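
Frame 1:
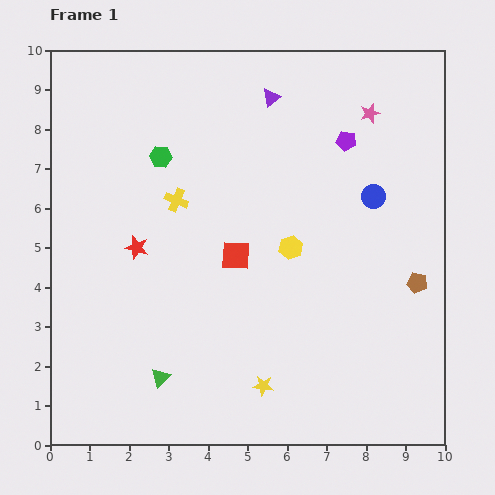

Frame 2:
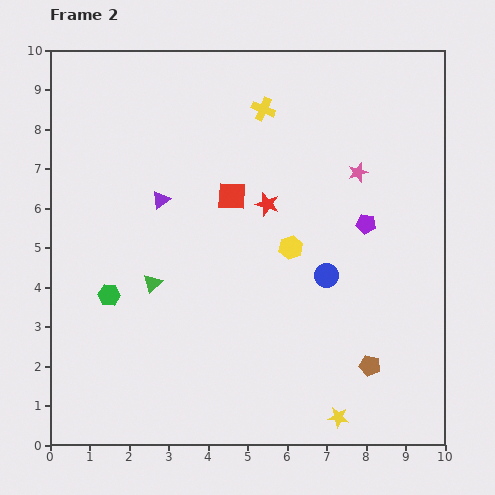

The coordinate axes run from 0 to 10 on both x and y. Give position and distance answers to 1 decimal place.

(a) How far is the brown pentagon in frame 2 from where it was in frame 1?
2.4

The brown pentagon moved from (9.3, 4.1) to (8.1, 2.0), a distance of √(1.2² + 2.1²) ≈ 2.4.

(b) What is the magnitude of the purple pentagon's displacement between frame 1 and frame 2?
2.2

The purple pentagon moved from (7.5, 7.7) to (8.0, 5.6), a distance of √(0.5² + 2.1²) ≈ 2.2.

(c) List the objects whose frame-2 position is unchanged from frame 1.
the yellow hexagon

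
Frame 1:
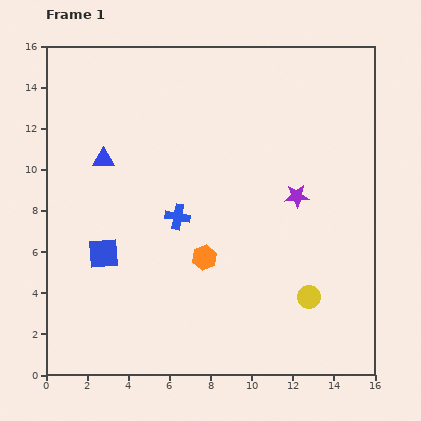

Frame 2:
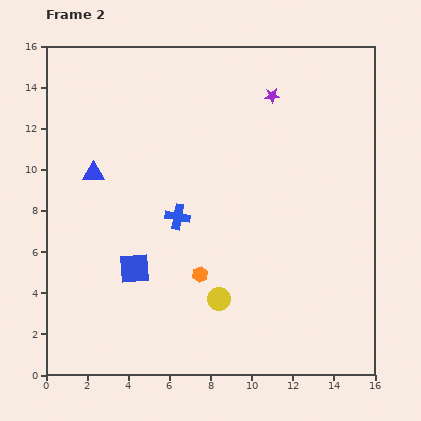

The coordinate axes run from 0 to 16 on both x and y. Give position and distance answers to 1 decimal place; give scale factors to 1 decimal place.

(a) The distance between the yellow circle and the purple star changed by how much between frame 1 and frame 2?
+5.3

Distance in frame 1: 4.9. Distance in frame 2: 10.2.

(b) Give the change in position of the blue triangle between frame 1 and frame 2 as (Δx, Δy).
(-0.5, -0.7)

The blue triangle was at (2.8, 10.5) in frame 1 and (2.3, 9.8) in frame 2.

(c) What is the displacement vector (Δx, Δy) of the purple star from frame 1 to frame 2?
(-1.2, 4.9)

The purple star was at (12.2, 8.7) in frame 1 and (11.0, 13.6) in frame 2.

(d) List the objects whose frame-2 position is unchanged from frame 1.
the blue cross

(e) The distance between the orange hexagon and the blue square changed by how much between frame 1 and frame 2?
-1.7

Distance in frame 1: 4.9. Distance in frame 2: 3.2.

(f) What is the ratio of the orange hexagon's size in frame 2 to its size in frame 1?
0.6×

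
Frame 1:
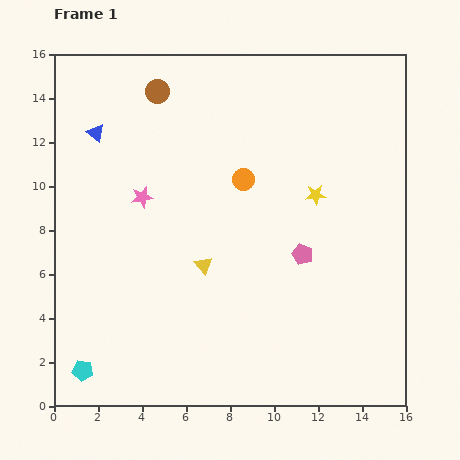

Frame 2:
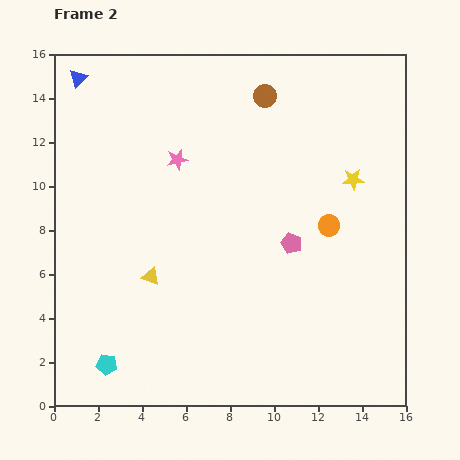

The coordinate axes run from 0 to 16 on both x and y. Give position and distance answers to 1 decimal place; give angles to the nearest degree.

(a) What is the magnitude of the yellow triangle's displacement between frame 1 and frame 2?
2.5

The yellow triangle moved from (6.8, 6.4) to (4.4, 5.9), a distance of √(2.4² + 0.5²) ≈ 2.5.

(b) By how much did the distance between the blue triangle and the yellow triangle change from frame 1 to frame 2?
+1.9

Distance in frame 1: 7.7. Distance in frame 2: 9.6.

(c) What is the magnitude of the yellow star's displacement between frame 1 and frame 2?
1.8

The yellow star moved from (11.9, 9.6) to (13.6, 10.3), a distance of √(1.7² + 0.7²) ≈ 1.8.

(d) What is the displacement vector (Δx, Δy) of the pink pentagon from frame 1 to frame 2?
(-0.5, 0.5)

The pink pentagon was at (11.3, 6.9) in frame 1 and (10.8, 7.4) in frame 2.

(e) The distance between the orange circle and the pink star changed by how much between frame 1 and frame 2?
+2.8

Distance in frame 1: 4.7. Distance in frame 2: 7.5.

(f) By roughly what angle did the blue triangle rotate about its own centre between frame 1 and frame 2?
38° clockwise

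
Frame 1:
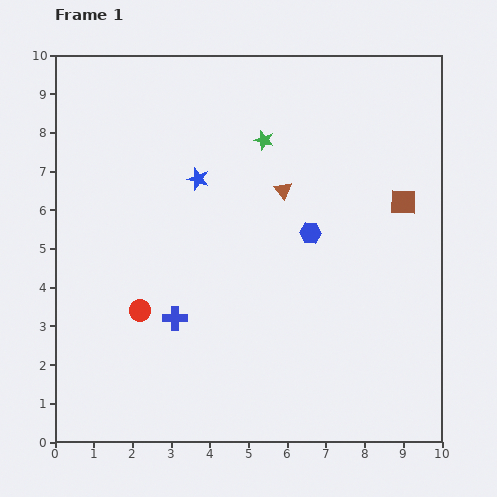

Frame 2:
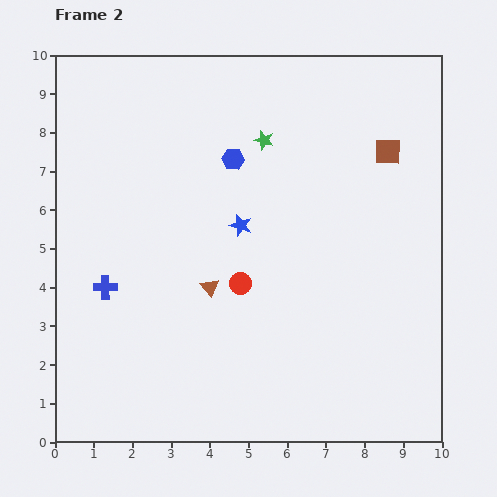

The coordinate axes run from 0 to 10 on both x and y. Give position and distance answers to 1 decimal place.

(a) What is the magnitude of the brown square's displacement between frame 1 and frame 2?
1.4

The brown square moved from (9.0, 6.2) to (8.6, 7.5), a distance of √(0.4² + 1.3²) ≈ 1.4.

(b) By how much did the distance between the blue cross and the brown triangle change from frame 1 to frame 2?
-1.6

Distance in frame 1: 4.3. Distance in frame 2: 2.7.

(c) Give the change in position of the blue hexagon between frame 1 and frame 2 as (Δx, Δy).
(-2.0, 1.9)

The blue hexagon was at (6.6, 5.4) in frame 1 and (4.6, 7.3) in frame 2.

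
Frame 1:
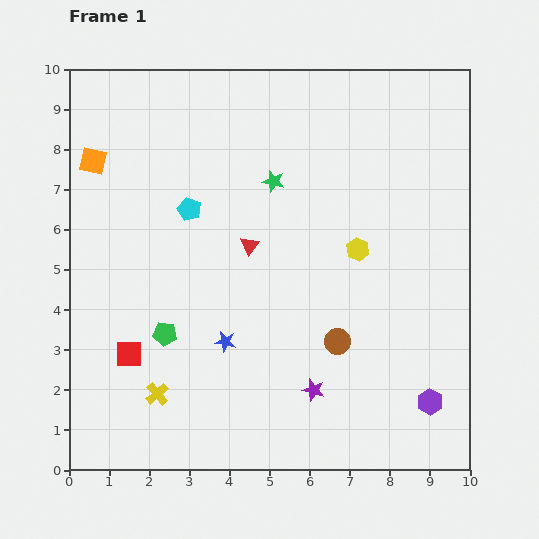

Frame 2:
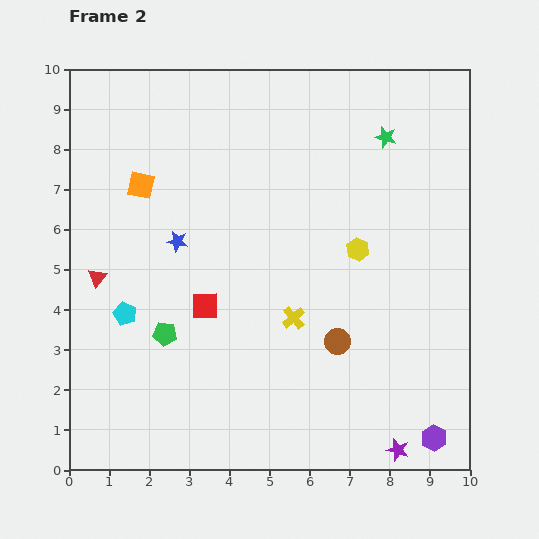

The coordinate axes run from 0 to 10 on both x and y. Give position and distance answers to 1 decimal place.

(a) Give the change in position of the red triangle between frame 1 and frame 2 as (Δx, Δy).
(-3.8, -0.8)

The red triangle was at (4.5, 5.6) in frame 1 and (0.7, 4.8) in frame 2.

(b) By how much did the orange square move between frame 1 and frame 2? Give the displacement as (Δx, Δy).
(1.2, -0.6)

The orange square was at (0.6, 7.7) in frame 1 and (1.8, 7.1) in frame 2.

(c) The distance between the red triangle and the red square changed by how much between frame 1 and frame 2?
-1.2

Distance in frame 1: 4.0. Distance in frame 2: 2.8.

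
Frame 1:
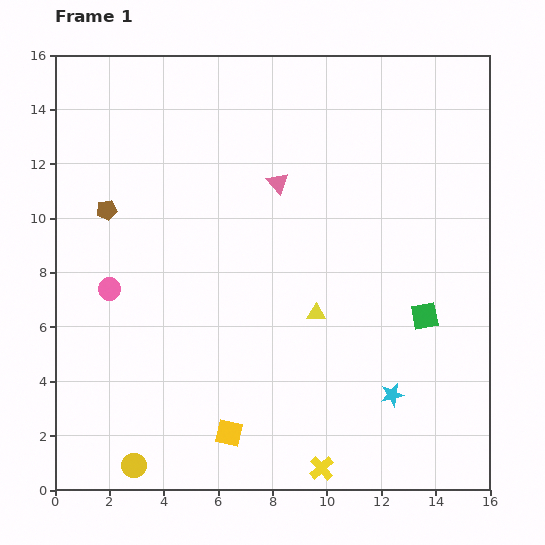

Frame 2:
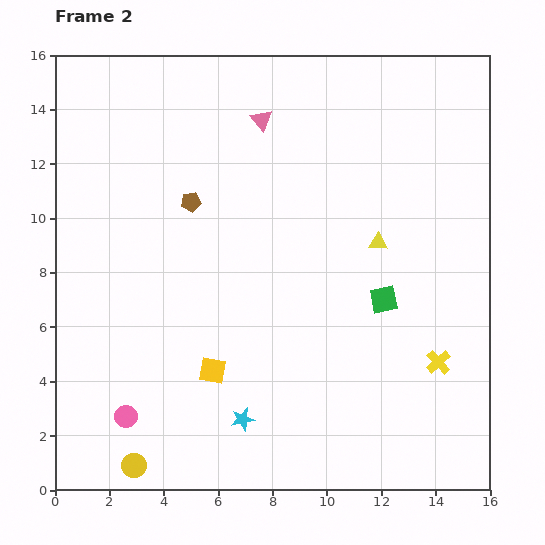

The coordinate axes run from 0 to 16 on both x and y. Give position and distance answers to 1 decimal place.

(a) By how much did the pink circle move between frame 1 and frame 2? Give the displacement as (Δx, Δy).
(0.6, -4.7)

The pink circle was at (2.0, 7.4) in frame 1 and (2.6, 2.7) in frame 2.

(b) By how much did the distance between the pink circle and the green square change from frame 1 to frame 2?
-1.2

Distance in frame 1: 11.6. Distance in frame 2: 10.4.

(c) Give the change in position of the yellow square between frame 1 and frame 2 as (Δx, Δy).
(-0.6, 2.3)

The yellow square was at (6.4, 2.1) in frame 1 and (5.8, 4.4) in frame 2.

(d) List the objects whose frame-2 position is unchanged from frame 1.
the yellow circle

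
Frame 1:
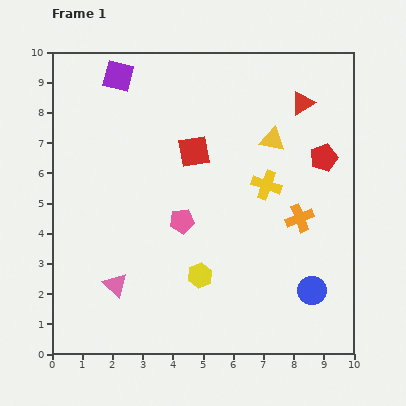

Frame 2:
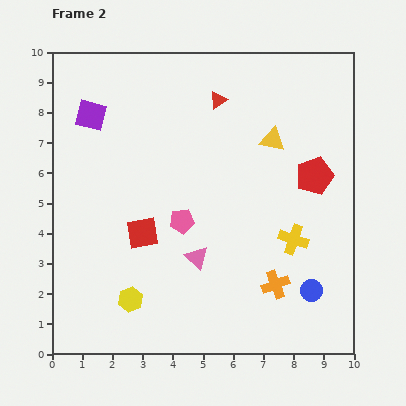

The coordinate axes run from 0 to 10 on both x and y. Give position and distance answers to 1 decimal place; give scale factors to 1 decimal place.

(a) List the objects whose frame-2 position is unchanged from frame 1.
the pink pentagon, the yellow triangle, the blue circle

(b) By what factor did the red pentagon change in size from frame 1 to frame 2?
1.4×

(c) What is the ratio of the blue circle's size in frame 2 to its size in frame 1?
0.8×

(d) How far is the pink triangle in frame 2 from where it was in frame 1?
2.8

The pink triangle moved from (2.1, 2.3) to (4.8, 3.2), a distance of √(2.7² + 0.9²) ≈ 2.8.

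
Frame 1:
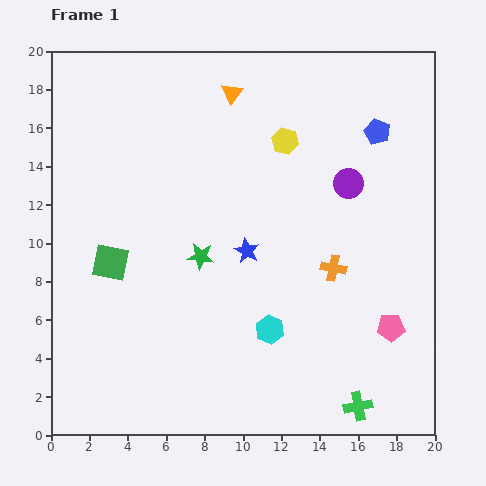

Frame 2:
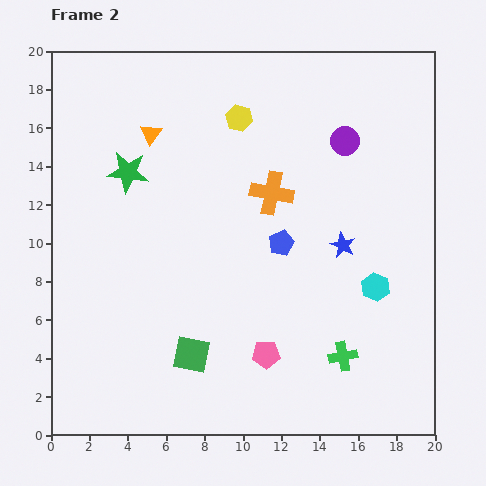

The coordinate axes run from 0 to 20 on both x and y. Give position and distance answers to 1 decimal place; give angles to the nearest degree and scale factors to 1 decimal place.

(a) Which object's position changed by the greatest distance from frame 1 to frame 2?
the blue pentagon

(moved 7.7; next 6.6)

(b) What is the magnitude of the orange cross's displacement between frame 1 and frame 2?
5.0

The orange cross moved from (14.7, 8.7) to (11.5, 12.6), a distance of √(3.2² + 3.9²) ≈ 5.0.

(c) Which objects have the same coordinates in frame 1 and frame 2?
none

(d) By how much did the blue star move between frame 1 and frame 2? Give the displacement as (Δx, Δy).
(5.0, 0.3)

The blue star was at (10.2, 9.6) in frame 1 and (15.2, 9.9) in frame 2.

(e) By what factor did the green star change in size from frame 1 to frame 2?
1.5×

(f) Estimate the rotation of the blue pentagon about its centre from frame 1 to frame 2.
24° clockwise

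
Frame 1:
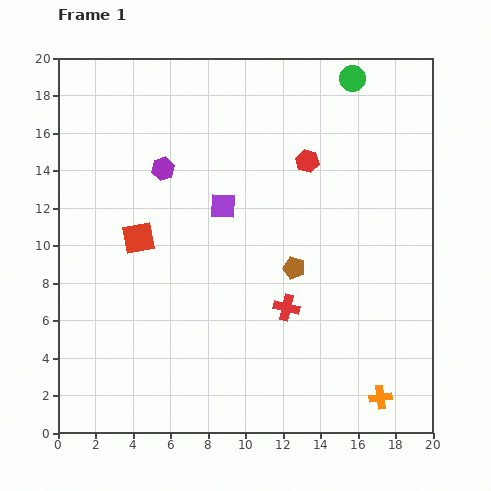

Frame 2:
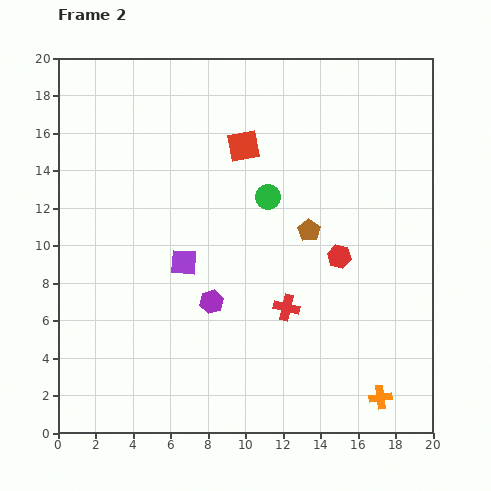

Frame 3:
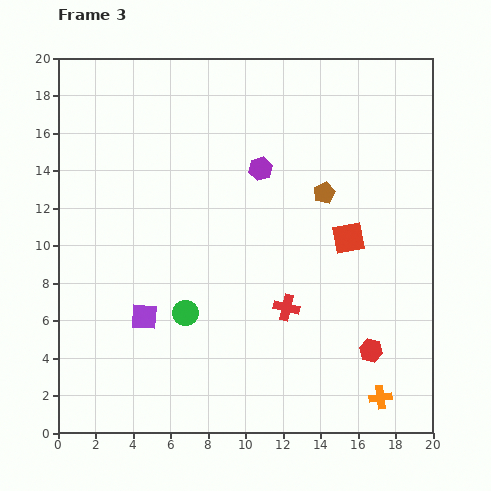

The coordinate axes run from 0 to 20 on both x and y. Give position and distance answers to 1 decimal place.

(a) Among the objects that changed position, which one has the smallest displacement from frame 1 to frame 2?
the brown pentagon

(moved 2.2)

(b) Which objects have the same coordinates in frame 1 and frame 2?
the orange cross, the red cross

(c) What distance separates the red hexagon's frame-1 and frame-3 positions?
10.7

The red hexagon moved from (13.3, 14.5) to (16.7, 4.4), a distance of √(3.4² + 10.1²) ≈ 10.7.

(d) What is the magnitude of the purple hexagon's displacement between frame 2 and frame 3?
7.6

The purple hexagon moved from (8.2, 7.0) to (10.8, 14.1), a distance of √(2.6² + 7.1²) ≈ 7.6.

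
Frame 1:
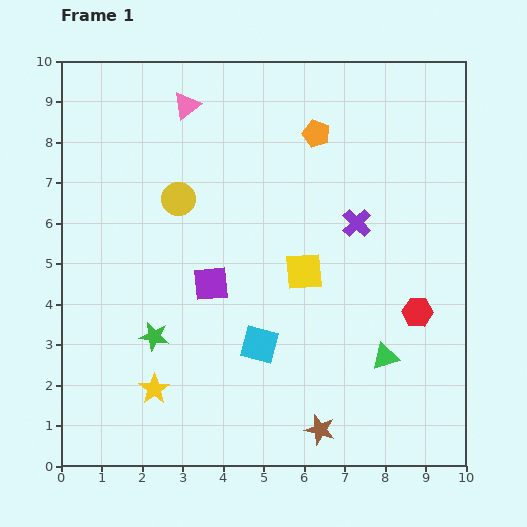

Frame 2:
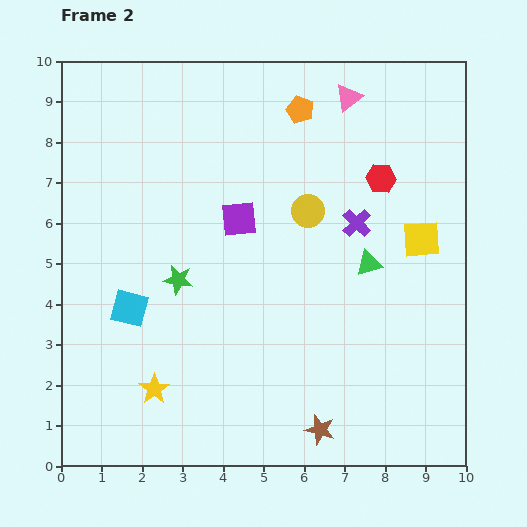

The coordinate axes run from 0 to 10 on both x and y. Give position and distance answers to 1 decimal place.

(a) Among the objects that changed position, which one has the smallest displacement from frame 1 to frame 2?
the orange pentagon

(moved 0.7)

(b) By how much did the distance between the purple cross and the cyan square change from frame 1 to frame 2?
+2.2

Distance in frame 1: 3.8. Distance in frame 2: 6.0.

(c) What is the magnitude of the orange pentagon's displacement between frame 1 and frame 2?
0.7

The orange pentagon moved from (6.3, 8.2) to (5.9, 8.8), a distance of √(0.4² + 0.6²) ≈ 0.7.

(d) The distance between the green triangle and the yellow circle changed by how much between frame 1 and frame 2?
-4.4

Distance in frame 1: 6.4. Distance in frame 2: 2.0.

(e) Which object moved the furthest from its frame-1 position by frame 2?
the pink triangle

(moved 4.0; next 3.4)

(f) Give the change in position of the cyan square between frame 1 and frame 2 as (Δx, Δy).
(-3.2, 0.9)

The cyan square was at (4.9, 3.0) in frame 1 and (1.7, 3.9) in frame 2.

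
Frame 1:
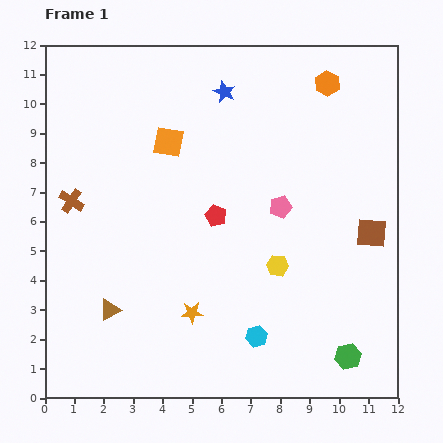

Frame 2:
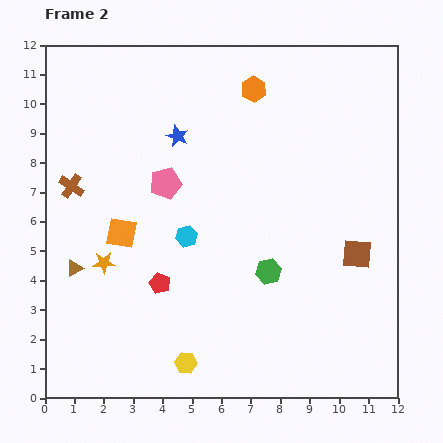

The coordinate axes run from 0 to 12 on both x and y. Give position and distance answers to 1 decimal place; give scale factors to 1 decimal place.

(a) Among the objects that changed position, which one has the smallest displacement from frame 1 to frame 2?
the brown cross

(moved 0.5)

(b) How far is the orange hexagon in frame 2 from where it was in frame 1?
2.5

The orange hexagon moved from (9.6, 10.7) to (7.1, 10.5), a distance of √(2.5² + 0.2²) ≈ 2.5.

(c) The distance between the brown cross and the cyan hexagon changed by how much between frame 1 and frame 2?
-3.5

Distance in frame 1: 7.8. Distance in frame 2: 4.3.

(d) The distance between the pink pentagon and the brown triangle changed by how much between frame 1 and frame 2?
-2.6

Distance in frame 1: 6.8. Distance in frame 2: 4.2.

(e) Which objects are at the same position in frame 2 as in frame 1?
none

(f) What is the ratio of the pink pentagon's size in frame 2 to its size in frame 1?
1.4×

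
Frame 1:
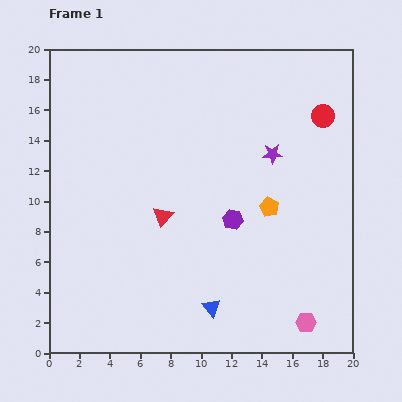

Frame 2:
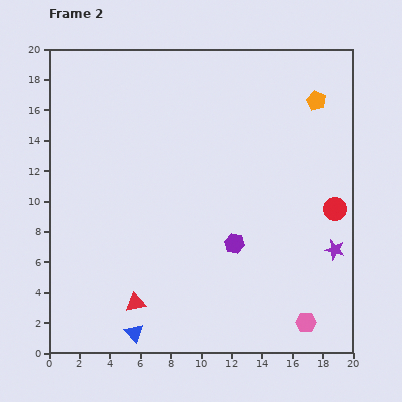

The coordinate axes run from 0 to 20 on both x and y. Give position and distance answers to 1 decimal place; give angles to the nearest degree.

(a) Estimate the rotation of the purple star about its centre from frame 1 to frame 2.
15° clockwise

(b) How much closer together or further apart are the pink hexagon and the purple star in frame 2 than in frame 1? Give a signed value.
-6.1

Distance in frame 1: 11.3. Distance in frame 2: 5.2.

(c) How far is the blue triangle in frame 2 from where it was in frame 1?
5.4

The blue triangle moved from (10.7, 3.0) to (5.6, 1.3), a distance of √(5.1² + 1.7²) ≈ 5.4.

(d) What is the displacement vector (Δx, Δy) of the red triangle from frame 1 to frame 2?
(-1.8, -5.7)

The red triangle was at (7.5, 9.0) in frame 1 and (5.7, 3.3) in frame 2.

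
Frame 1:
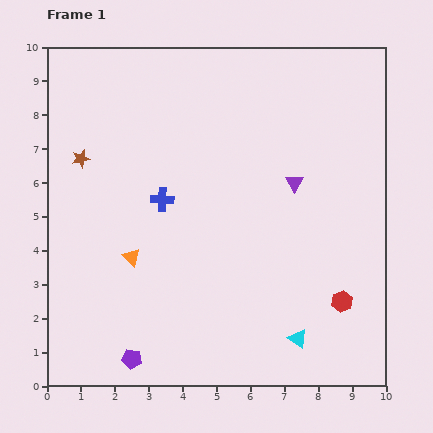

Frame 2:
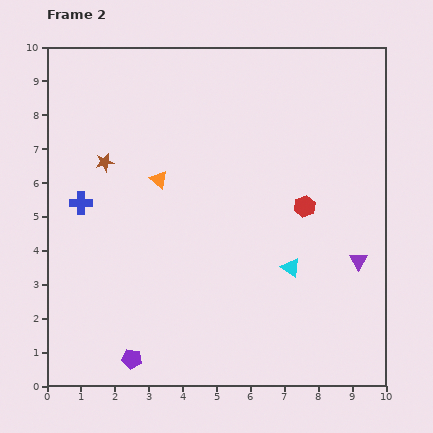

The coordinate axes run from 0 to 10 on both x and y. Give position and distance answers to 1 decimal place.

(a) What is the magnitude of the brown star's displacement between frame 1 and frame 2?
0.7

The brown star moved from (1.0, 6.7) to (1.7, 6.6), a distance of √(0.7² + 0.1²) ≈ 0.7.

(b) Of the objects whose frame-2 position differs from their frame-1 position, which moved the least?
the brown star

(moved 0.7)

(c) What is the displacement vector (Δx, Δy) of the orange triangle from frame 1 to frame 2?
(0.8, 2.3)

The orange triangle was at (2.5, 3.8) in frame 1 and (3.3, 6.1) in frame 2.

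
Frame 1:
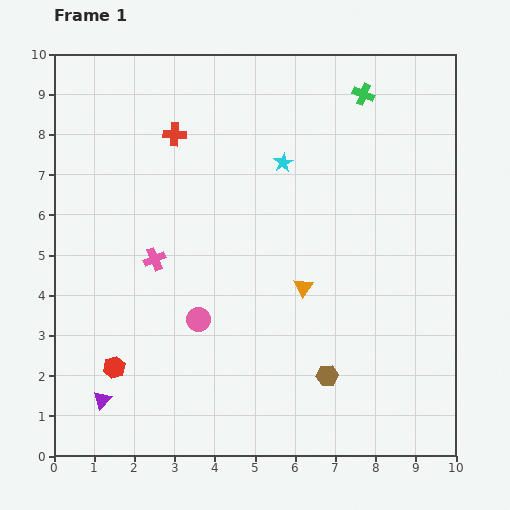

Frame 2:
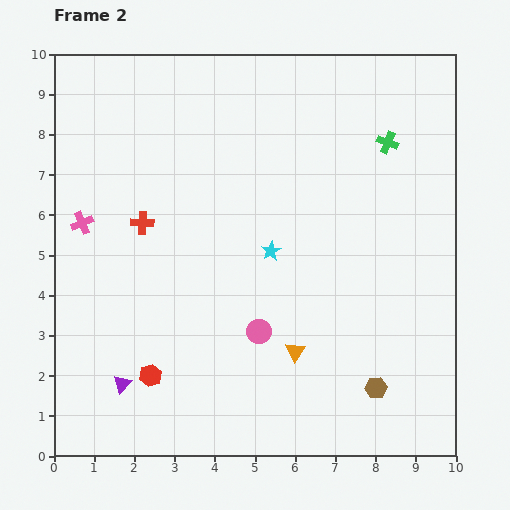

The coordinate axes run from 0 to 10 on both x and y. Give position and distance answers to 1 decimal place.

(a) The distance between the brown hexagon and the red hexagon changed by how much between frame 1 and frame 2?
+0.3

Distance in frame 1: 5.3. Distance in frame 2: 5.6.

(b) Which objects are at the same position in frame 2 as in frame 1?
none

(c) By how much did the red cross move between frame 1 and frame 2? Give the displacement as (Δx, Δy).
(-0.8, -2.2)

The red cross was at (3.0, 8.0) in frame 1 and (2.2, 5.8) in frame 2.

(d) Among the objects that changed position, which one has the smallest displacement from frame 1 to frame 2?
the purple triangle

(moved 0.6)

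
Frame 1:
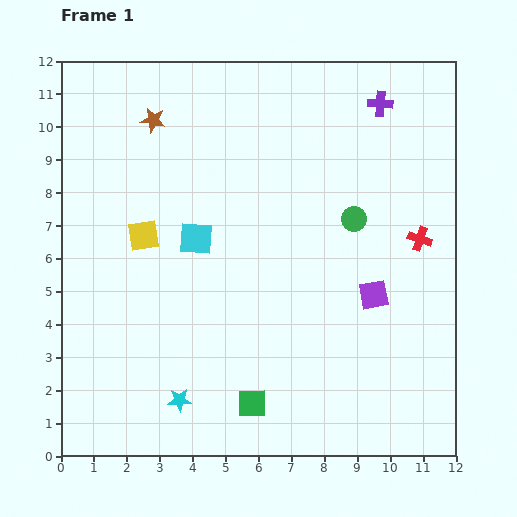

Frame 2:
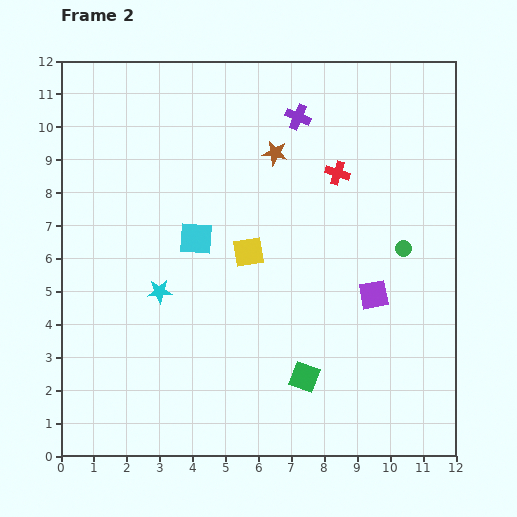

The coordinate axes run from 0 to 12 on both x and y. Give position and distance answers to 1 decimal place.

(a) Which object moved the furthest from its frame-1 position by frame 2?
the brown star

(moved 3.8; next 3.4)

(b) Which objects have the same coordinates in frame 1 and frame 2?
the cyan square, the purple square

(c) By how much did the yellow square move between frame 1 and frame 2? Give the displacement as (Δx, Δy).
(3.2, -0.5)

The yellow square was at (2.5, 6.7) in frame 1 and (5.7, 6.2) in frame 2.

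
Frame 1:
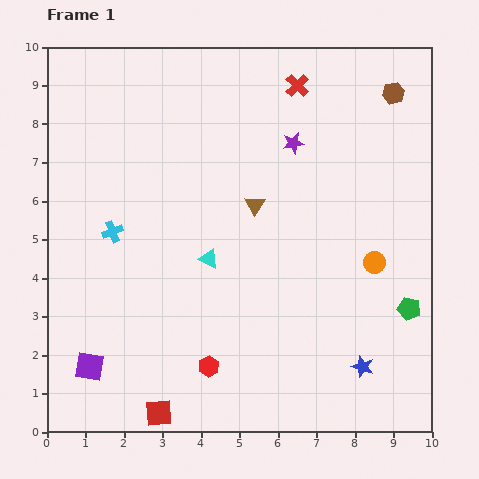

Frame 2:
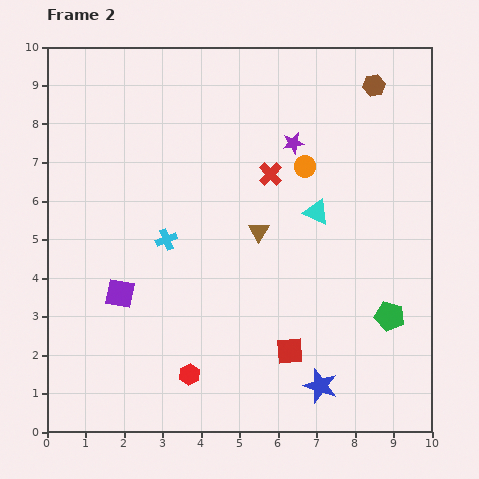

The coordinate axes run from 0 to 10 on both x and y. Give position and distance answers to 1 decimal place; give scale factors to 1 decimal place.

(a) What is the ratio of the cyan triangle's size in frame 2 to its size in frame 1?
1.3×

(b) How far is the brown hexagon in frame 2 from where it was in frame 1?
0.5

The brown hexagon moved from (9.0, 8.8) to (8.5, 9.0), a distance of √(0.5² + 0.2²) ≈ 0.5.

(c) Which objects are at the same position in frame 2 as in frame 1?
the purple star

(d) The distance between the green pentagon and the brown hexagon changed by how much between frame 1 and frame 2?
+0.4

Distance in frame 1: 5.6. Distance in frame 2: 6.0.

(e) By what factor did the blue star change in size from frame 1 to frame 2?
1.5×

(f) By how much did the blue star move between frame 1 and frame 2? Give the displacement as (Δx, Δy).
(-1.1, -0.5)

The blue star was at (8.2, 1.7) in frame 1 and (7.1, 1.2) in frame 2.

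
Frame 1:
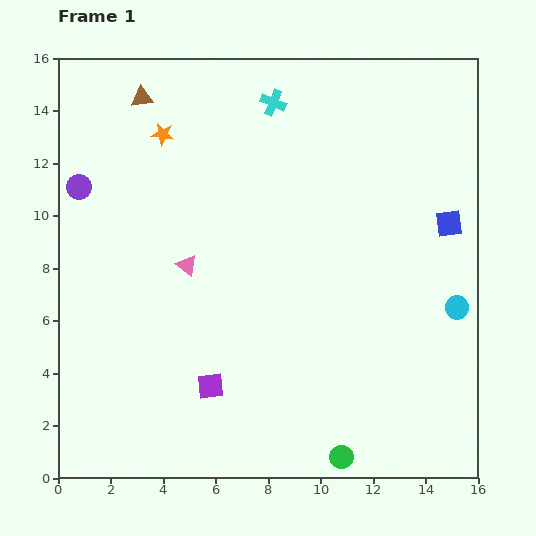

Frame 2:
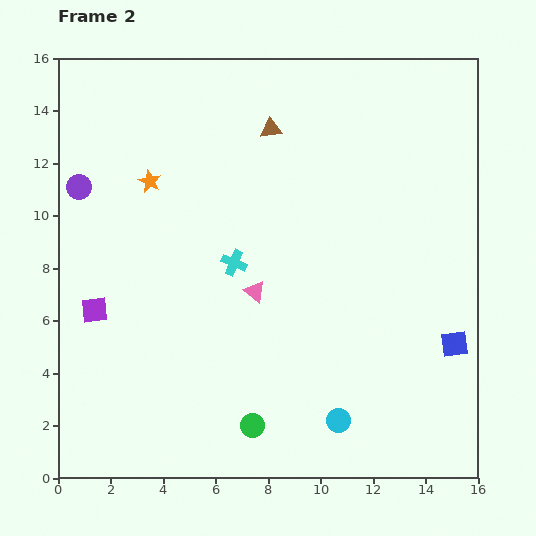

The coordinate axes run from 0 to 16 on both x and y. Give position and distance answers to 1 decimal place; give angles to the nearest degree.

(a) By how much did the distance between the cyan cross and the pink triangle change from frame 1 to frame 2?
-5.6

Distance in frame 1: 7.0. Distance in frame 2: 1.4.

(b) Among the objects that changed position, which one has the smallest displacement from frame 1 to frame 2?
the orange star

(moved 1.9)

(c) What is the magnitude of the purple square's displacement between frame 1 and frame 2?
5.3

The purple square moved from (5.8, 3.5) to (1.4, 6.4), a distance of √(4.4² + 2.9²) ≈ 5.3.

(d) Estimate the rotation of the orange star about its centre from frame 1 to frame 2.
17° clockwise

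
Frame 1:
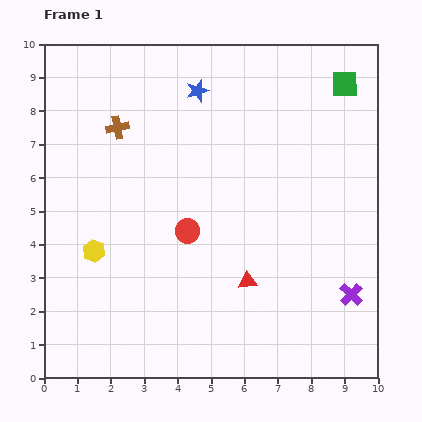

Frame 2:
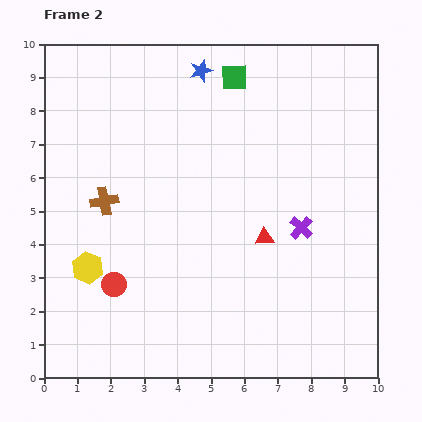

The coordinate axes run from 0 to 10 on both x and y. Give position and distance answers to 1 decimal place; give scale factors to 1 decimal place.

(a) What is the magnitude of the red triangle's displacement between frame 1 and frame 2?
1.4

The red triangle moved from (6.1, 2.9) to (6.6, 4.2), a distance of √(0.5² + 1.3²) ≈ 1.4.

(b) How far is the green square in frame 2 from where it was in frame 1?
3.3

The green square moved from (9.0, 8.8) to (5.7, 9.0), a distance of √(3.3² + 0.2²) ≈ 3.3.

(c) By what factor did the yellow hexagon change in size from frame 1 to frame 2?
1.4×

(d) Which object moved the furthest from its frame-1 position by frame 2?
the green square

(moved 3.3; next 2.7)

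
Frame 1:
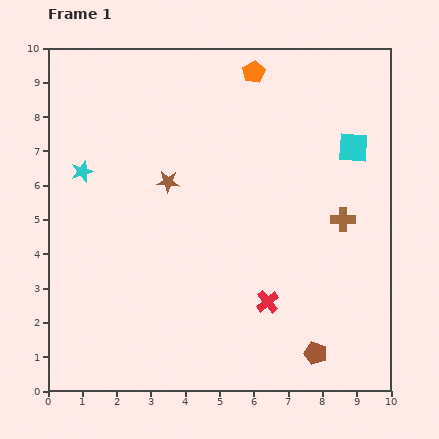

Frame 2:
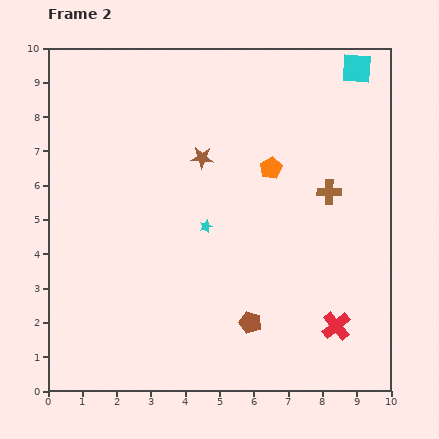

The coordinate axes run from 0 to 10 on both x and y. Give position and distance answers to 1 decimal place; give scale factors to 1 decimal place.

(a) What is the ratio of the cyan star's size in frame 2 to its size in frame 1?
0.6×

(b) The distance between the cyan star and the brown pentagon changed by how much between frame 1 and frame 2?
-5.5

Distance in frame 1: 8.6. Distance in frame 2: 3.1.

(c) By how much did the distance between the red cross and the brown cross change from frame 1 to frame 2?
+0.6

Distance in frame 1: 3.3. Distance in frame 2: 3.9.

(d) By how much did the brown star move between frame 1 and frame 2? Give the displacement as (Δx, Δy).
(1.0, 0.7)

The brown star was at (3.5, 6.1) in frame 1 and (4.5, 6.8) in frame 2.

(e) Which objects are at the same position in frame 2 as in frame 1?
none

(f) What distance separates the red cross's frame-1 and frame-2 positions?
2.1

The red cross moved from (6.4, 2.6) to (8.4, 1.9), a distance of √(2.0² + 0.7²) ≈ 2.1.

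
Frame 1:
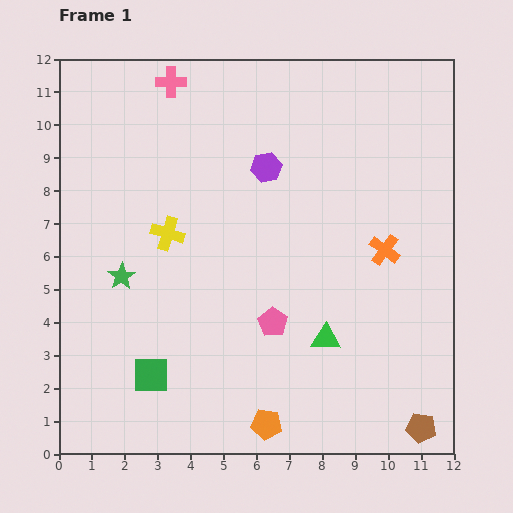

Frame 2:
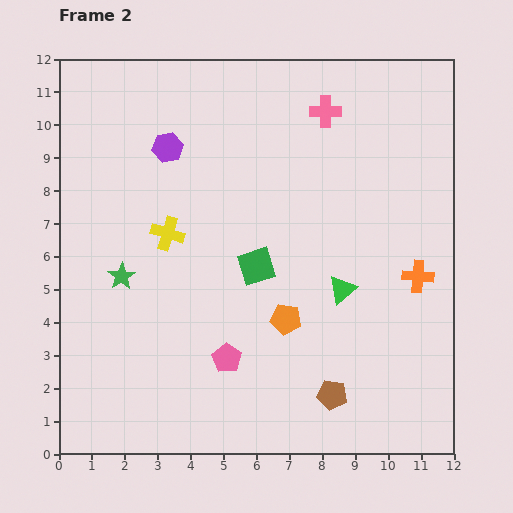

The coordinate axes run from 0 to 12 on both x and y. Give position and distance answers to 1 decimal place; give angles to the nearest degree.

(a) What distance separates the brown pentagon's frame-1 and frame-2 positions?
2.9

The brown pentagon moved from (11.0, 0.8) to (8.3, 1.8), a distance of √(2.7² + 1.0²) ≈ 2.9.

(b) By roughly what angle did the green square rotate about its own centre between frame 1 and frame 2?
18° counter-clockwise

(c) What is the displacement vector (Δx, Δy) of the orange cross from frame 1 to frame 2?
(1.0, -0.8)

The orange cross was at (9.9, 6.2) in frame 1 and (10.9, 5.4) in frame 2.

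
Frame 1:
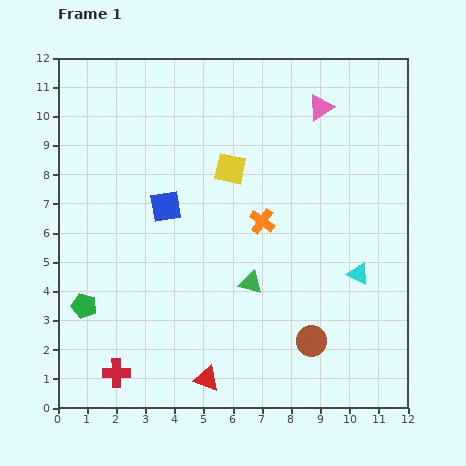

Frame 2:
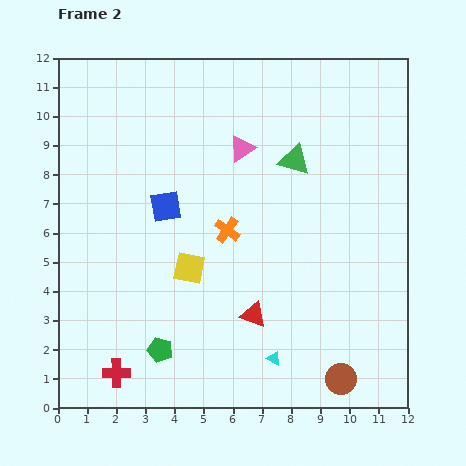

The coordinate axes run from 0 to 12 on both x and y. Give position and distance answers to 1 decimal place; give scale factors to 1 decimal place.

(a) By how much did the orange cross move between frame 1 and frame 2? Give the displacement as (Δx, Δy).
(-1.2, -0.3)

The orange cross was at (7.0, 6.4) in frame 1 and (5.8, 6.1) in frame 2.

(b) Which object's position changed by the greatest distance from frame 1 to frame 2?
the green triangle

(moved 4.5; next 4.1)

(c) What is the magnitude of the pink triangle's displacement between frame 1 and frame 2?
3.0

The pink triangle moved from (9.0, 10.3) to (6.3, 8.9), a distance of √(2.7² + 1.4²) ≈ 3.0.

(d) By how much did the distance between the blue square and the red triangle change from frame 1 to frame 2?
-1.3

Distance in frame 1: 6.1. Distance in frame 2: 4.8.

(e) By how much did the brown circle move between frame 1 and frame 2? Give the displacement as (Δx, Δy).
(1.0, -1.3)

The brown circle was at (8.7, 2.3) in frame 1 and (9.7, 1.0) in frame 2.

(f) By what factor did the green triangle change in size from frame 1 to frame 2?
1.4×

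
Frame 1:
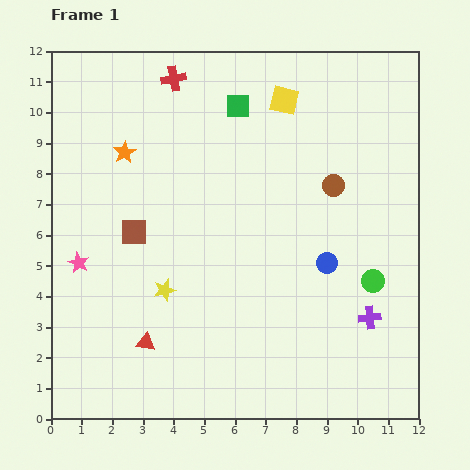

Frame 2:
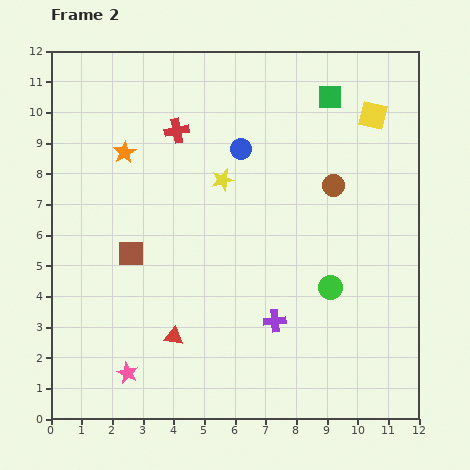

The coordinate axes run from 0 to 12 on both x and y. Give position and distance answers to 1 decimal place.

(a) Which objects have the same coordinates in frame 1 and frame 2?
the brown circle, the orange star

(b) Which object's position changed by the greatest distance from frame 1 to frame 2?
the blue circle

(moved 4.6; next 4.1)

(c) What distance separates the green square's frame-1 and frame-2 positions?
3.0

The green square moved from (6.1, 10.2) to (9.1, 10.5), a distance of √(3.0² + 0.3²) ≈ 3.0.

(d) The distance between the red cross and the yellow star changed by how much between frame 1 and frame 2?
-4.7

Distance in frame 1: 6.9. Distance in frame 2: 2.2.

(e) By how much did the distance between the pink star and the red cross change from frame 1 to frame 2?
+1.3

Distance in frame 1: 6.8. Distance in frame 2: 8.1.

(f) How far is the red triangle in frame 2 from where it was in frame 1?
0.9

The red triangle moved from (3.1, 2.5) to (4.0, 2.7), a distance of √(0.9² + 0.2²) ≈ 0.9.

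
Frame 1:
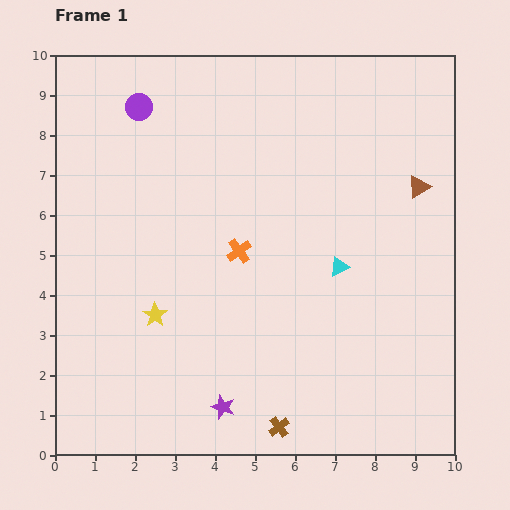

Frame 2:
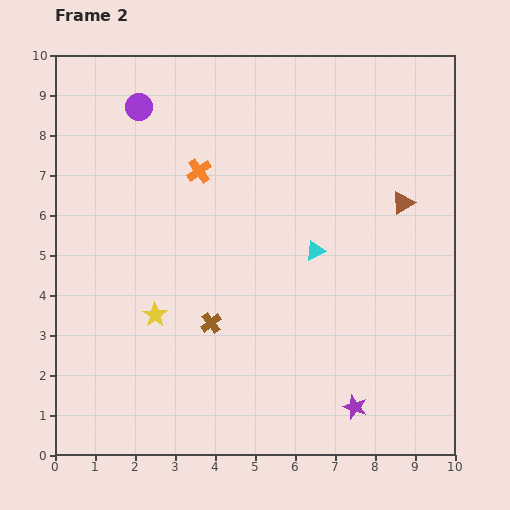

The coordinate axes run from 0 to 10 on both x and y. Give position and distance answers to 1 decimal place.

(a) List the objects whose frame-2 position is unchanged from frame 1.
the yellow star, the purple circle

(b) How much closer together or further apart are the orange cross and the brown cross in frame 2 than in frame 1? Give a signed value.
-0.7

Distance in frame 1: 4.5. Distance in frame 2: 3.8.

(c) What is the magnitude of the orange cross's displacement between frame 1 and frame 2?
2.2

The orange cross moved from (4.6, 5.1) to (3.6, 7.1), a distance of √(1.0² + 2.0²) ≈ 2.2.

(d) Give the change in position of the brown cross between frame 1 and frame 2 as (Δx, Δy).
(-1.7, 2.6)

The brown cross was at (5.6, 0.7) in frame 1 and (3.9, 3.3) in frame 2.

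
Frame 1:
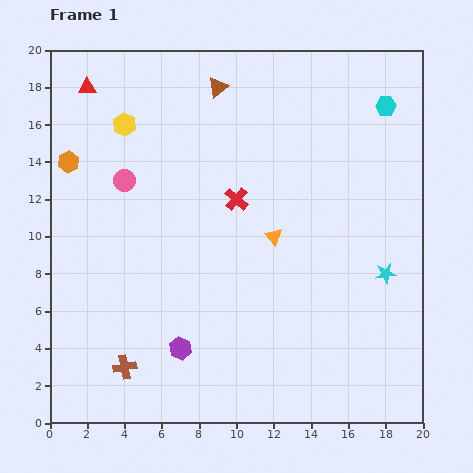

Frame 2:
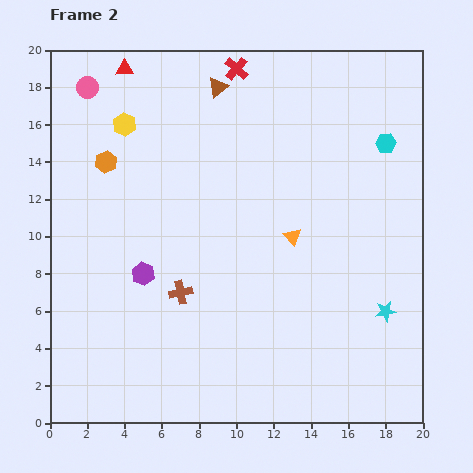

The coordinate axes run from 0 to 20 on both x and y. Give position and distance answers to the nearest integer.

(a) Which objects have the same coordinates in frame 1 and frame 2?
the brown triangle, the yellow hexagon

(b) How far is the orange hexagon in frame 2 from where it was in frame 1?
2

The orange hexagon moved from (1, 14) to (3, 14), a distance of √(2² + 0²) ≈ 2.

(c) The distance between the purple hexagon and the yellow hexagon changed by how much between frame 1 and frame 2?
-4

Distance in frame 1: 12. Distance in frame 2: 8.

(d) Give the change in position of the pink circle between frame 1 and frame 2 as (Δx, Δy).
(-2, 5)

The pink circle was at (4, 13) in frame 1 and (2, 18) in frame 2.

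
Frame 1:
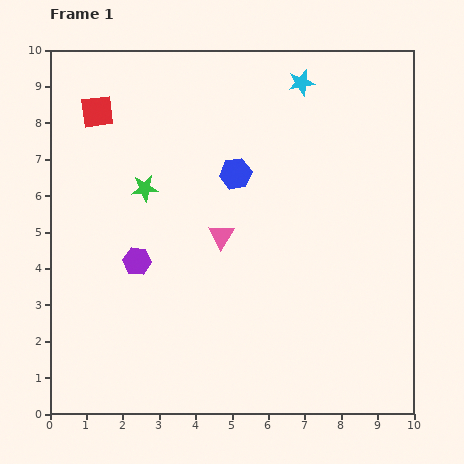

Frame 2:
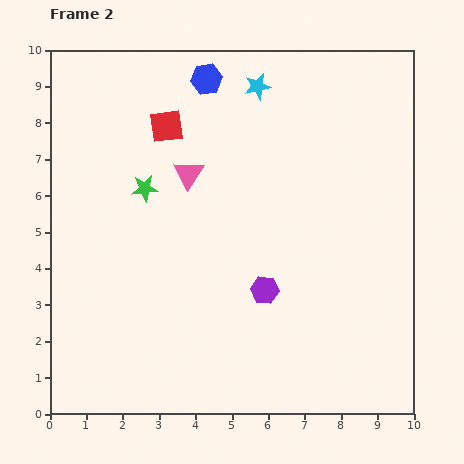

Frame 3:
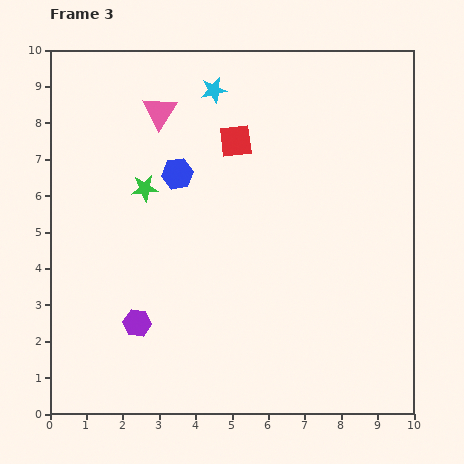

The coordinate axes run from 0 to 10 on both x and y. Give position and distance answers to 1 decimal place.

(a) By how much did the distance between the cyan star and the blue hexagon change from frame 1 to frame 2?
-1.7

Distance in frame 1: 3.1. Distance in frame 2: 1.4.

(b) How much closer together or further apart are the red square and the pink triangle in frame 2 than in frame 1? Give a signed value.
-3.4

Distance in frame 1: 4.8. Distance in frame 2: 1.4.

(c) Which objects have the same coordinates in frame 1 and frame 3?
the green star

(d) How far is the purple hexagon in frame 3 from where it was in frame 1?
1.7

The purple hexagon moved from (2.4, 4.2) to (2.4, 2.5), a distance of √(0.0² + 1.7²) ≈ 1.7.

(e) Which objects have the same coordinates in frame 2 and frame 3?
the green star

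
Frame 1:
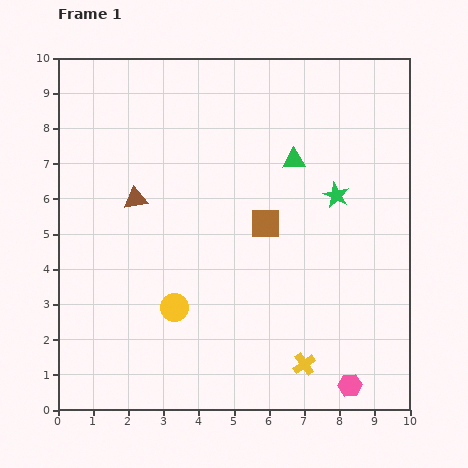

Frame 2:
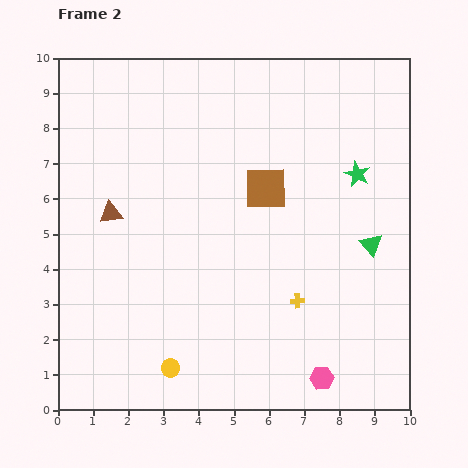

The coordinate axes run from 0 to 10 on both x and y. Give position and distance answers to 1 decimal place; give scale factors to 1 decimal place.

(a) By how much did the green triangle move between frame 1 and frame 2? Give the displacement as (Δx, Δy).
(2.2, -2.4)

The green triangle was at (6.7, 7.1) in frame 1 and (8.9, 4.7) in frame 2.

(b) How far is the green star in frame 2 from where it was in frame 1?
0.8

The green star moved from (7.9, 6.1) to (8.5, 6.7), a distance of √(0.6² + 0.6²) ≈ 0.8.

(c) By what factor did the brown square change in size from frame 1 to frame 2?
1.4×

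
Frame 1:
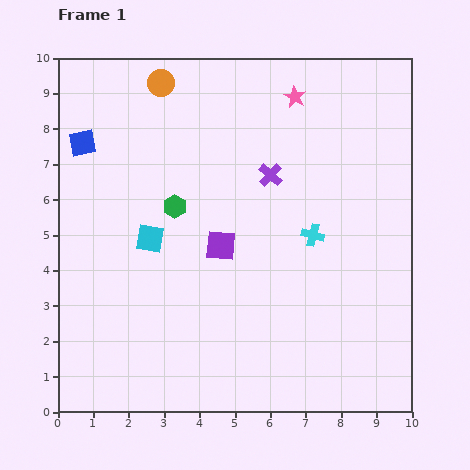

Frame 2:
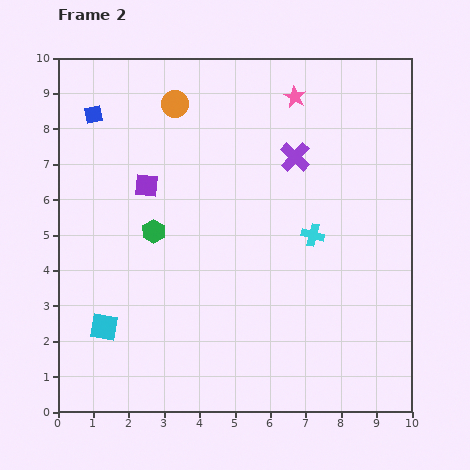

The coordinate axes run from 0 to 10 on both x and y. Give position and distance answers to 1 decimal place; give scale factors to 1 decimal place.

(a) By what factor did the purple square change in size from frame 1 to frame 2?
0.8×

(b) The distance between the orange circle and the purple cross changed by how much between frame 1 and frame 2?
-0.3

Distance in frame 1: 4.0. Distance in frame 2: 3.7.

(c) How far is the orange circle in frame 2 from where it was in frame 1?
0.7

The orange circle moved from (2.9, 9.3) to (3.3, 8.7), a distance of √(0.4² + 0.6²) ≈ 0.7.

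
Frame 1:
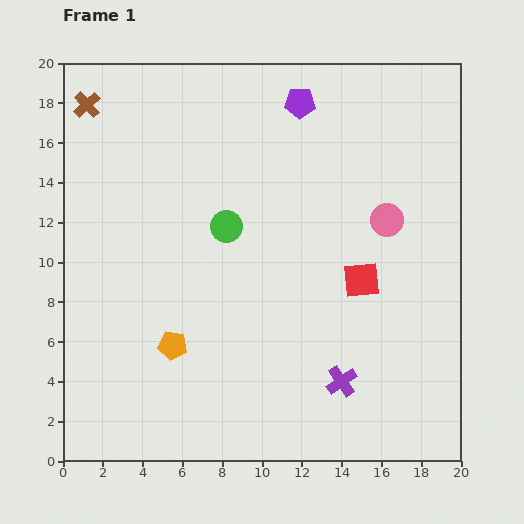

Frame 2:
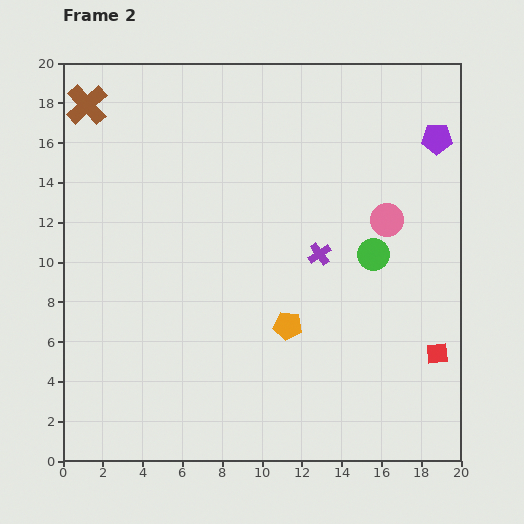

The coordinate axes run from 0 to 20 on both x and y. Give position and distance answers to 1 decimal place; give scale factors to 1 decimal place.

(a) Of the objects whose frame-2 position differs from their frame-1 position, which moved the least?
the red square

(moved 5.3)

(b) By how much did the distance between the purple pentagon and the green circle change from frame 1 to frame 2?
-0.6

Distance in frame 1: 7.2. Distance in frame 2: 6.6.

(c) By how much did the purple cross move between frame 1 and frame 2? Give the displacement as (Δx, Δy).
(-1.1, 6.4)

The purple cross was at (14.0, 4.0) in frame 1 and (12.9, 10.4) in frame 2.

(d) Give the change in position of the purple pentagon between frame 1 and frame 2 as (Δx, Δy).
(6.9, -1.8)

The purple pentagon was at (11.9, 18.0) in frame 1 and (18.8, 16.2) in frame 2.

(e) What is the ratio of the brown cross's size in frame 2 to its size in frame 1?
1.5×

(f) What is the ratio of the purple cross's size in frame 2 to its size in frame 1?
0.7×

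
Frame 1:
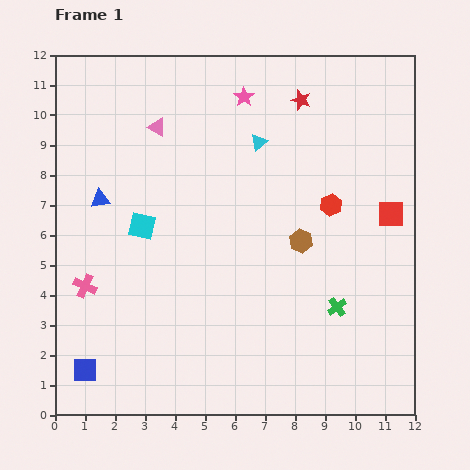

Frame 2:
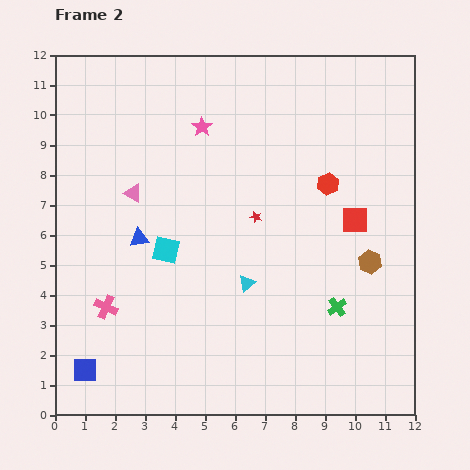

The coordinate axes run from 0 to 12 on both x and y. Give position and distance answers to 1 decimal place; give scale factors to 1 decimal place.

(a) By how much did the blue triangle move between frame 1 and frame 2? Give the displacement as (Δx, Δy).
(1.3, -1.3)

The blue triangle was at (1.5, 7.2) in frame 1 and (2.8, 5.9) in frame 2.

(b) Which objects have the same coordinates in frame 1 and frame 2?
the blue square, the green cross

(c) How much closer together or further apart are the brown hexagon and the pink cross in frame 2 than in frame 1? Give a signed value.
+1.5

Distance in frame 1: 7.4. Distance in frame 2: 8.9.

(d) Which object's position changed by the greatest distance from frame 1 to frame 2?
the cyan triangle

(moved 4.7; next 4.2)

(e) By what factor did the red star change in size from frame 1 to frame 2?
0.6×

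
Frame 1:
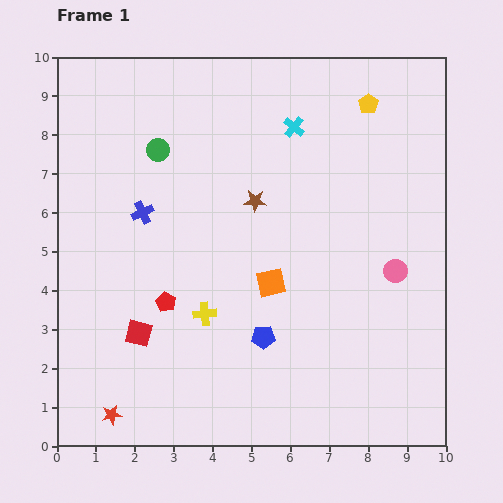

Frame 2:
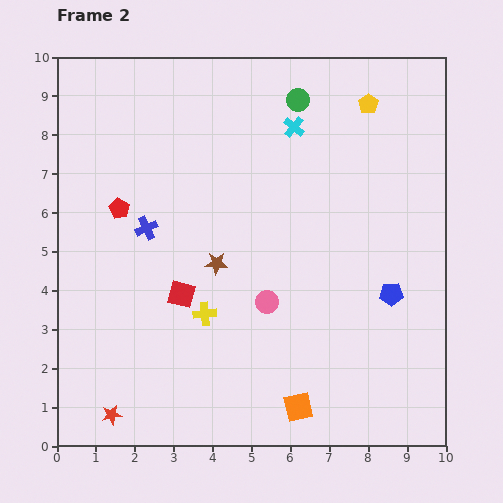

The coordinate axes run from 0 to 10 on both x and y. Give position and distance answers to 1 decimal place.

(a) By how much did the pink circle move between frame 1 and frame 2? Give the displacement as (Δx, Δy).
(-3.3, -0.8)

The pink circle was at (8.7, 4.5) in frame 1 and (5.4, 3.7) in frame 2.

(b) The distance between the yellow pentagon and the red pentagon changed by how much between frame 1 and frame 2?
-0.4

Distance in frame 1: 7.3. Distance in frame 2: 6.9.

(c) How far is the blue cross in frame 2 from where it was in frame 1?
0.4

The blue cross moved from (2.2, 6.0) to (2.3, 5.6), a distance of √(0.1² + 0.4²) ≈ 0.4.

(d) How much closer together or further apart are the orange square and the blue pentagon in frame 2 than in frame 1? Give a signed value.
+2.4

Distance in frame 1: 1.4. Distance in frame 2: 3.8.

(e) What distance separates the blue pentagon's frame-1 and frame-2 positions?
3.5

The blue pentagon moved from (5.3, 2.8) to (8.6, 3.9), a distance of √(3.3² + 1.1²) ≈ 3.5.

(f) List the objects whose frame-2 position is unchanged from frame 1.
the yellow pentagon, the cyan cross, the yellow cross, the red star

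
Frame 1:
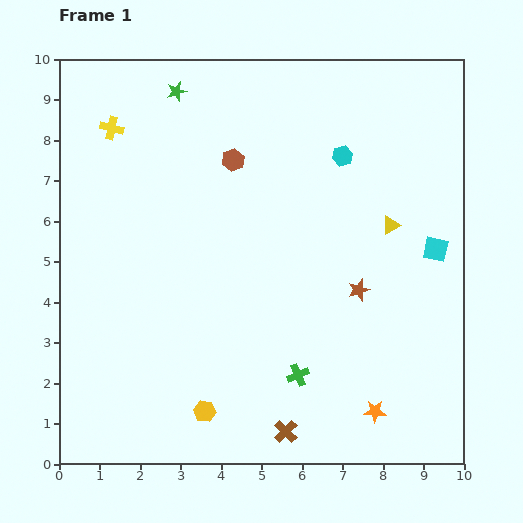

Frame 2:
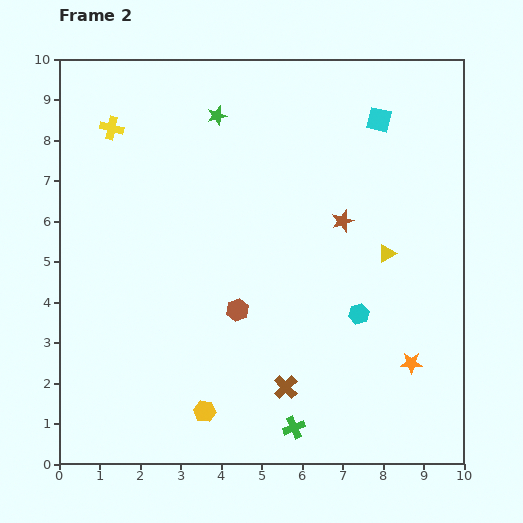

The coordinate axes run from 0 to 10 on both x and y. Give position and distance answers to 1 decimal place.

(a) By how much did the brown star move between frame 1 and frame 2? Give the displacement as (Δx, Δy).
(-0.4, 1.7)

The brown star was at (7.4, 4.3) in frame 1 and (7.0, 6.0) in frame 2.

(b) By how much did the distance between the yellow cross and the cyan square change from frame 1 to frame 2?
-1.9

Distance in frame 1: 8.5. Distance in frame 2: 6.6.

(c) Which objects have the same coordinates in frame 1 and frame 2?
the yellow cross, the yellow hexagon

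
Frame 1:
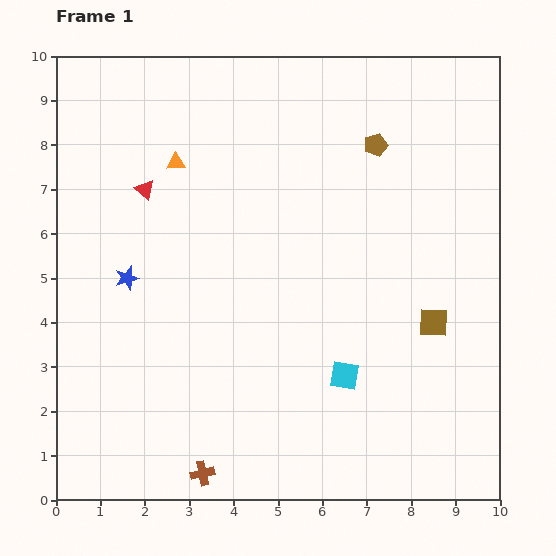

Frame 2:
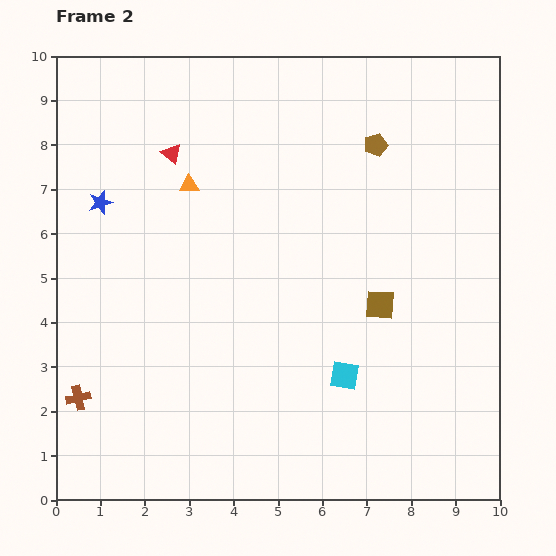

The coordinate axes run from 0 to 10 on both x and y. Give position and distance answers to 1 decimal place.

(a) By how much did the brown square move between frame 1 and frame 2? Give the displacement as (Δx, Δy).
(-1.2, 0.4)

The brown square was at (8.5, 4.0) in frame 1 and (7.3, 4.4) in frame 2.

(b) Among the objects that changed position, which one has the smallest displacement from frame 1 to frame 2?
the orange triangle

(moved 0.6)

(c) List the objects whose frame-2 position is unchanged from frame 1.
the brown pentagon, the cyan square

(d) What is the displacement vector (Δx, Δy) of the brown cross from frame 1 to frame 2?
(-2.8, 1.7)

The brown cross was at (3.3, 0.6) in frame 1 and (0.5, 2.3) in frame 2.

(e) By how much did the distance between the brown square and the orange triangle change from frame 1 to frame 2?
-1.7

Distance in frame 1: 6.8. Distance in frame 2: 5.1.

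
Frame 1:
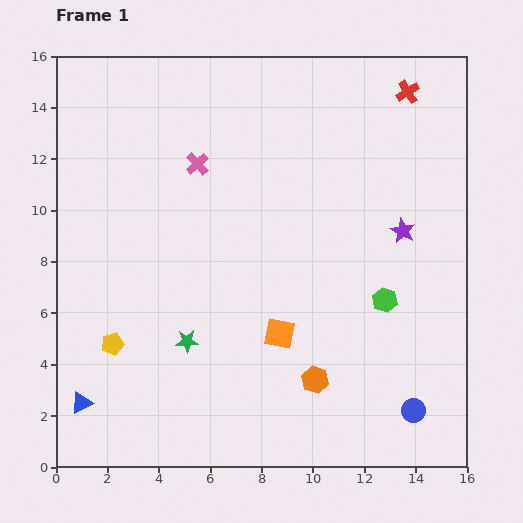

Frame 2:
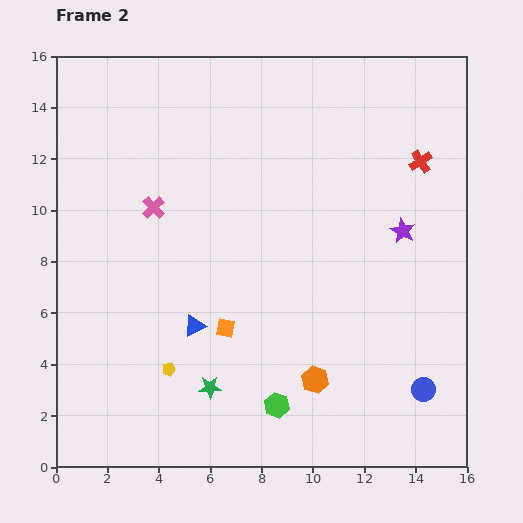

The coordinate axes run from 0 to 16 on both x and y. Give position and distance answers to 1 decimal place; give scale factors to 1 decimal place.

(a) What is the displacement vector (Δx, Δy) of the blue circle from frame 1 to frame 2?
(0.4, 0.8)

The blue circle was at (13.9, 2.2) in frame 1 and (14.3, 3.0) in frame 2.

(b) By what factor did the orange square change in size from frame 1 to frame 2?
0.6×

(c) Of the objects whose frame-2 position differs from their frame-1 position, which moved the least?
the blue circle

(moved 0.9)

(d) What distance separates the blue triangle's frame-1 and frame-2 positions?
5.3

The blue triangle moved from (1.0, 2.5) to (5.4, 5.5), a distance of √(4.4² + 3.0²) ≈ 5.3.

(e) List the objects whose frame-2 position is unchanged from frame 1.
the orange hexagon, the purple star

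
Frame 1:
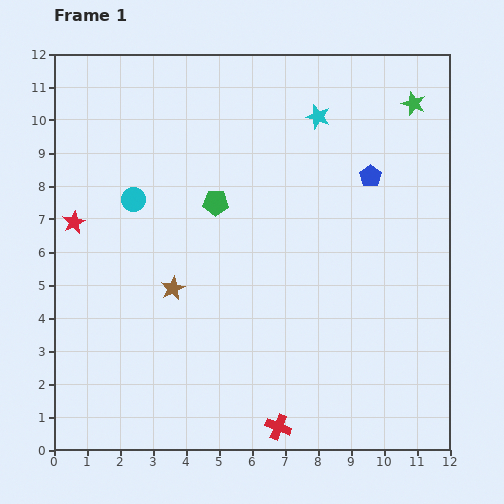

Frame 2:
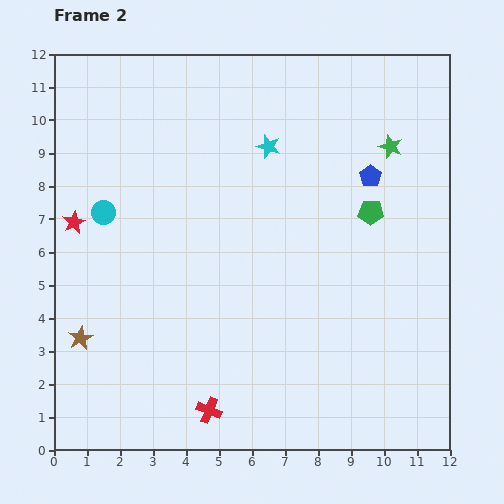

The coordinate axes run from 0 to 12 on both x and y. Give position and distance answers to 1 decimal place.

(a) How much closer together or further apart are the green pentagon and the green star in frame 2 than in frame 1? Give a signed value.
-4.6

Distance in frame 1: 6.7. Distance in frame 2: 2.1.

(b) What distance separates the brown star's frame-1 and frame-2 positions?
3.2

The brown star moved from (3.6, 4.9) to (0.8, 3.4), a distance of √(2.8² + 1.5²) ≈ 3.2.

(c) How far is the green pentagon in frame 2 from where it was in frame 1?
4.7

The green pentagon moved from (4.9, 7.5) to (9.6, 7.2), a distance of √(4.7² + 0.3²) ≈ 4.7.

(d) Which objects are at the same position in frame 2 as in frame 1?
the red star, the blue pentagon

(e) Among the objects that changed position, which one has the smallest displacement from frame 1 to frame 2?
the cyan circle

(moved 1.0)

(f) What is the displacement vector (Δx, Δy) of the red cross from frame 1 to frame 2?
(-2.1, 0.5)

The red cross was at (6.8, 0.7) in frame 1 and (4.7, 1.2) in frame 2.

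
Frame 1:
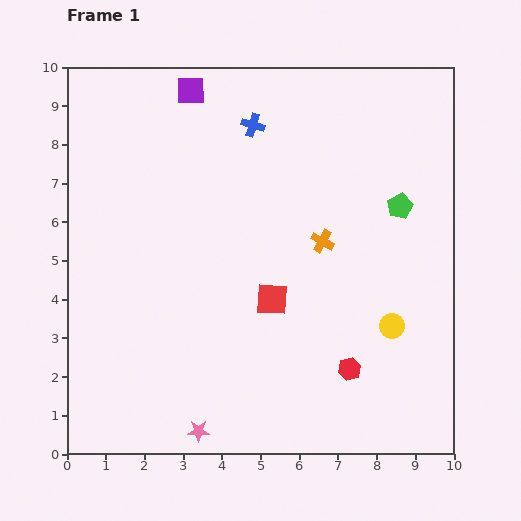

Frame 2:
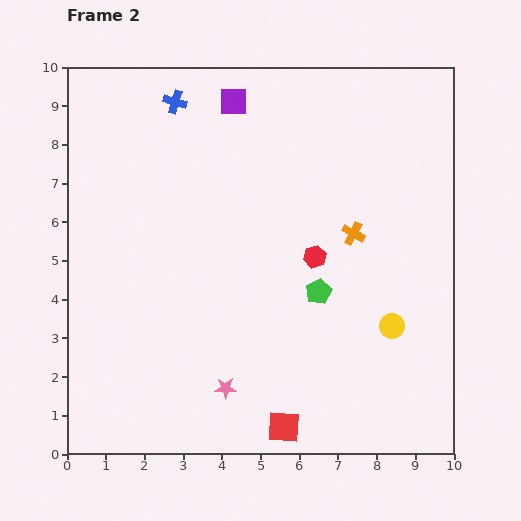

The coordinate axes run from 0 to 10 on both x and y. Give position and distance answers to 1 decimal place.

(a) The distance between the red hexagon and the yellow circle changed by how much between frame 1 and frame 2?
+1.1

Distance in frame 1: 1.6. Distance in frame 2: 2.7.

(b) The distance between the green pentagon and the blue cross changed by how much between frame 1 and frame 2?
+1.8

Distance in frame 1: 4.3. Distance in frame 2: 6.1.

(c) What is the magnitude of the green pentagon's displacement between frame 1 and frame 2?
3.0

The green pentagon moved from (8.6, 6.4) to (6.5, 4.2), a distance of √(2.1² + 2.2²) ≈ 3.0.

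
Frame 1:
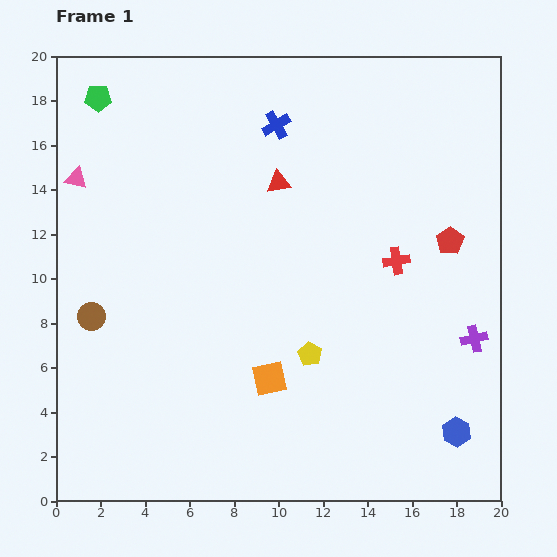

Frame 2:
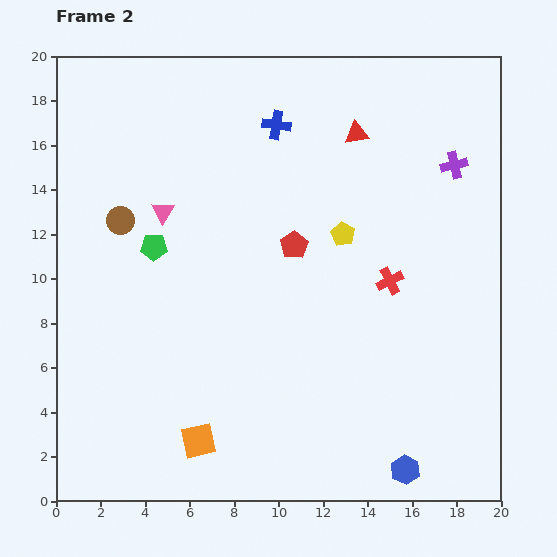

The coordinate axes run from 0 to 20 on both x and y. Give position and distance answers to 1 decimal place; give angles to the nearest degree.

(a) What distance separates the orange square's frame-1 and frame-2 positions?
4.3

The orange square moved from (9.6, 5.5) to (6.4, 2.7), a distance of √(3.2² + 2.8²) ≈ 4.3.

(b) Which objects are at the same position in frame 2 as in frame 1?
the blue cross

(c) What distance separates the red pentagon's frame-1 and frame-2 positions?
7.0

The red pentagon moved from (17.7, 11.7) to (10.7, 11.5), a distance of √(7.0² + 0.2²) ≈ 7.0.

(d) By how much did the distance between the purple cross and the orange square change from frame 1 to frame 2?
+7.5

Distance in frame 1: 9.4. Distance in frame 2: 16.9.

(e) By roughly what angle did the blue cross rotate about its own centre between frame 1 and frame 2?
40° clockwise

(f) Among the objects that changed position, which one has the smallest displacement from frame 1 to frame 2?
the red cross

(moved 0.9)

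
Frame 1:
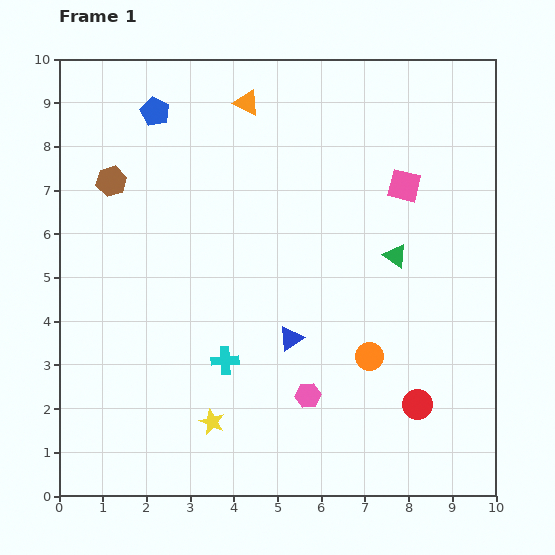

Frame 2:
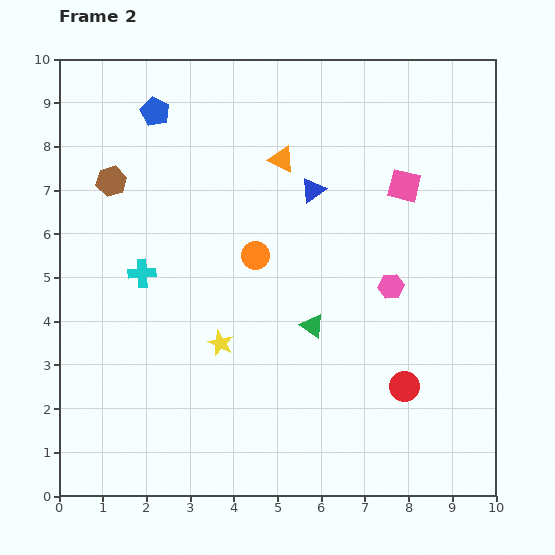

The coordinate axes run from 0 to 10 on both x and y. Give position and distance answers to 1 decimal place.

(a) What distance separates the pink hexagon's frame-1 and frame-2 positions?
3.1

The pink hexagon moved from (5.7, 2.3) to (7.6, 4.8), a distance of √(1.9² + 2.5²) ≈ 3.1.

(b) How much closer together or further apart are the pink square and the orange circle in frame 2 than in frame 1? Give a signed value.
-0.2

Distance in frame 1: 4.0. Distance in frame 2: 3.8.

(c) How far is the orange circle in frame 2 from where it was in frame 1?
3.5

The orange circle moved from (7.1, 3.2) to (4.5, 5.5), a distance of √(2.6² + 2.3²) ≈ 3.5.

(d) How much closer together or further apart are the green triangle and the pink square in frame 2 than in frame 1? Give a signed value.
+2.2

Distance in frame 1: 1.6. Distance in frame 2: 3.8.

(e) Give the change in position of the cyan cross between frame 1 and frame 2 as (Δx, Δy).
(-1.9, 2.0)

The cyan cross was at (3.8, 3.1) in frame 1 and (1.9, 5.1) in frame 2.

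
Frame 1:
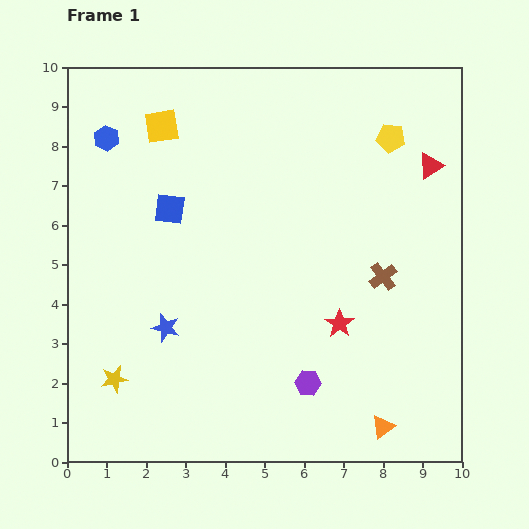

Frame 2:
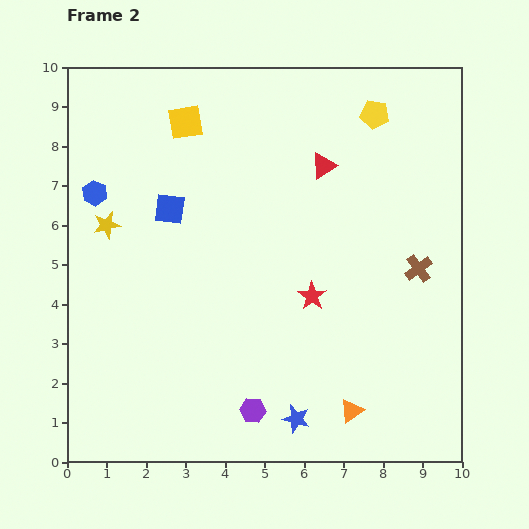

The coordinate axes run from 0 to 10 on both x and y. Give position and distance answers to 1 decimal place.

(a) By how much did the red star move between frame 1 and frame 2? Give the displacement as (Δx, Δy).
(-0.7, 0.7)

The red star was at (6.9, 3.5) in frame 1 and (6.2, 4.2) in frame 2.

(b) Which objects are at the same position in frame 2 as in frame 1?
the blue square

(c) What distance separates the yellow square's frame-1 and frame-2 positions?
0.6

The yellow square moved from (2.4, 8.5) to (3.0, 8.6), a distance of √(0.6² + 0.1²) ≈ 0.6.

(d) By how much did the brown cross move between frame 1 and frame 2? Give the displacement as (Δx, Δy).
(0.9, 0.2)

The brown cross was at (8.0, 4.7) in frame 1 and (8.9, 4.9) in frame 2.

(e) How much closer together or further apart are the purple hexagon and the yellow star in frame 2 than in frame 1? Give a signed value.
+1.1

Distance in frame 1: 4.9. Distance in frame 2: 6.0.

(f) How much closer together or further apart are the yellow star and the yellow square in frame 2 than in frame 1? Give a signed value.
-3.2

Distance in frame 1: 6.5. Distance in frame 2: 3.3.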